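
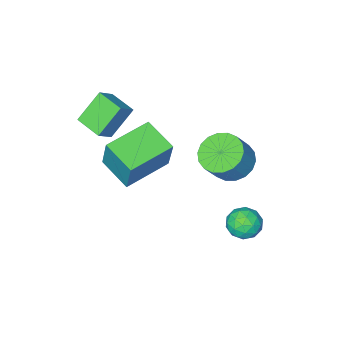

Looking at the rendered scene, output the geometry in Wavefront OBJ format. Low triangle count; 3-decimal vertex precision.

v -1.763 3.014 -3.782
v -1.445 3.372 -4.368
v -0.655 2.668 -3.392
v -0.337 3.026 -3.978
v -0.666 3.424 -3.425
v -1.351 3.638 -3.666
v -0.749 2.402 -4.094
v -1.434 2.616 -4.335
v -0.819 2.994 -4.561
v -0.767 3.626 -4.147
v -1.333 2.414 -3.613
v -1.281 3.046 -3.199
v -1.702 3.223 -4.109
v -0.398 2.817 -3.651
v -0.592 3.051 -3.326
v -0.405 3.261 -3.67
v -1.646 3.38 -3.696
v -1.459 3.59 -4.041
v -1.001 3.621 -3.486
v -0.641 2.45 -3.719
v -0.454 2.66 -4.064
v -1.695 2.779 -4.09
v -1.508 2.989 -4.434
v -1.099 2.419 -4.274
v -1.146 3.212 -4.567
v -0.495 3.008 -4.338
v -0.737 2.641 -4.407
v -1.14 2.767 -4.548
v -1.116 3.583 -4.324
v -0.464 3.38 -4.095
v -0.658 3.614 -3.77
v -1.061 3.739 -3.911
v -0.748 3.361 -4.438
v -1.636 2.66 -3.665
v -0.984 2.457 -3.436
v -1.039 2.301 -3.849
v -1.442 2.426 -3.99
v -1.605 3.032 -3.422
v -0.954 2.828 -3.193
v -0.96 3.273 -3.212
v -1.363 3.399 -3.353
v -1.352 2.679 -3.322
v -1.742 1.307 -1.773
v -0.965 1.341 -2.301
v -0.261 1.487 -1.254
v -1.038 1.453 -0.727
v -1.081 1.742 -2.279
v -0.376 1.889 -1.233
v -1.327 2.058 -2.158
v -0.623 2.204 -1.111
v -1.656 2.224 -1.96
v -0.952 2.371 -0.913
v -2.002 2.209 -1.725
v -1.298 2.355 -0.678
v -2.296 2.015 -1.5
v -1.592 2.161 -0.453
v -2.481 1.681 -1.329
v -1.777 1.827 -0.282
v -2.519 1.273 -1.246
v -1.815 1.419 -0.199
v -2.404 0.871 -1.267
v -1.699 1.018 -0.221
v -2.157 0.556 -1.389
v -1.453 0.702 -0.342
v -1.828 0.389 -1.587
v -1.124 0.536 -0.54
v -1.482 0.405 -1.822
v -0.778 0.551 -0.775
v -1.188 0.599 -2.047
v -0.484 0.745 -1
v -1.003 0.933 -2.218
v -0.299 1.079 -1.171
v 1.321 -0.156 0.163
v 1.482 0.381 1.705
v 1.186 1.231 -0.305
v 1.346 1.767 1.236
v 3.254 -0.047 -0.076
v 3.414 0.489 1.465
v 3.118 1.339 -0.545
v 3.279 1.876 0.997
v 1.251 -2.392 1.132
v 1.94 -2.203 1.742
v 1.077 -1.226 0.966
v 1.766 -1.037 1.577
v 2.254 -2.403 0.003
v 2.943 -2.214 0.614
v 2.08 -1.237 -0.162
v 2.769 -1.048 0.448
f 1 38 17
f 38 12 41
f 17 41 6
f 38 41 17
f 1 17 13
f 17 6 18
f 13 18 2
f 17 18 13
f 1 13 22
f 13 2 23
f 22 23 8
f 13 23 22
f 1 22 34
f 22 8 37
f 34 37 11
f 22 37 34
f 1 34 38
f 34 11 42
f 38 42 12
f 34 42 38
f 2 18 29
f 18 6 32
f 29 32 10
f 18 32 29
f 6 41 19
f 41 12 40
f 19 40 5
f 41 40 19
f 12 42 39
f 42 11 35
f 39 35 3
f 42 35 39
f 11 37 36
f 37 8 24
f 36 24 7
f 37 24 36
f 8 23 28
f 23 2 25
f 28 25 9
f 23 25 28
f 4 30 16
f 30 10 31
f 16 31 5
f 30 31 16
f 4 16 14
f 16 5 15
f 14 15 3
f 16 15 14
f 4 14 21
f 14 3 20
f 21 20 7
f 14 20 21
f 4 21 26
f 21 7 27
f 26 27 9
f 21 27 26
f 4 26 30
f 26 9 33
f 30 33 10
f 26 33 30
f 5 31 19
f 31 10 32
f 19 32 6
f 31 32 19
f 3 15 39
f 15 5 40
f 39 40 12
f 15 40 39
f 7 20 36
f 20 3 35
f 36 35 11
f 20 35 36
f 9 27 28
f 27 7 24
f 28 24 8
f 27 24 28
f 10 33 29
f 33 9 25
f 29 25 2
f 33 25 29
f 44 43 47
f 44 47 45
f 45 47 48
f 45 48 46
f 47 43 49
f 47 49 48
f 48 49 50
f 48 50 46
f 49 43 51
f 49 51 50
f 50 51 52
f 50 52 46
f 51 43 53
f 51 53 52
f 52 53 54
f 52 54 46
f 53 43 55
f 53 55 54
f 54 55 56
f 54 56 46
f 55 43 57
f 55 57 56
f 56 57 58
f 56 58 46
f 57 43 59
f 57 59 58
f 58 59 60
f 58 60 46
f 59 43 61
f 59 61 60
f 60 61 62
f 60 62 46
f 61 43 63
f 61 63 62
f 62 63 64
f 62 64 46
f 63 43 65
f 63 65 64
f 64 65 66
f 64 66 46
f 65 43 67
f 65 67 66
f 66 67 68
f 66 68 46
f 67 43 69
f 67 69 68
f 68 69 70
f 68 70 46
f 69 43 71
f 69 71 70
f 70 71 72
f 70 72 46
f 71 43 44
f 71 44 72
f 72 44 45
f 72 45 46
f 74 76 73
f 77 74 73
f 73 76 75
f 75 77 73
f 74 80 76
f 78 74 77
f 78 80 74
f 76 80 75
f 79 77 75
f 75 80 79
f 79 78 77
f 80 78 79
f 82 84 81
f 85 82 81
f 81 84 83
f 83 85 81
f 82 88 84
f 86 82 85
f 86 88 82
f 84 88 83
f 87 85 83
f 83 88 87
f 87 86 85
f 88 86 87



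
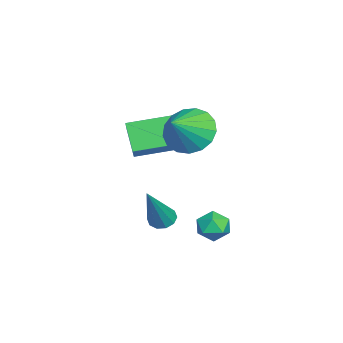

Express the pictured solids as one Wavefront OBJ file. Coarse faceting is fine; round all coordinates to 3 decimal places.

v -0.227 -2.396 -0.021
v 0.45 -1.877 -0.562
v 0.867 -2.884 0.881
v 0.309 -1.564 -0.222
v 0.045 -1.441 0.164
v -0.281 -1.538 0.508
v -0.595 -1.83 0.73
v -0.824 -2.253 0.781
v -0.917 -2.708 0.647
v -0.852 -3.092 0.361
v -0.644 -3.316 -0.013
v -0.34 -3.33 -0.389
v -0.01 -3.13 -0.681
v 0.27 -2.761 -0.821
v 0.436 -2.309 -0.778
v 0.346 -3.256 -4.056
v 0.604 -3.654 -4.293
v 1.494 -3.604 -2.224
v 0.772 -3.378 -4.346
v 0.778 -3.055 -4.289
v 0.618 -2.81 -4.142
v 0.355 -2.734 -3.963
v 0.088 -2.859 -3.819
v -0.08 -3.134 -3.766
v -0.086 -3.457 -3.824
v 0.074 -3.703 -3.97
v 0.337 -3.778 -4.15
v 2.176 -0.753 -2.842
v 2.722 -0.89 -3.191
v 1.718 -1.65 -3.209
v 2.264 -1.787 -3.558
v 2.277 -1.819 -2.896
v 2.56 -1.265 -2.669
v 1.88 -1.275 -3.731
v 2.163 -0.721 -3.504
v 2.54 -1.213 -3.74
v 2.785 -1.548 -3.224
v 1.655 -0.992 -3.176
v 1.9 -1.327 -2.66
v -2.518 -4.946 -1.264
v -1.059 -4.739 -0.229
v -2.936 -3.385 -0.986
v -1.478 -3.178 0.049
v -1.842 -4.582 -2.289
v -0.384 -4.375 -1.254
v -2.261 -3.021 -2.011
v -0.802 -2.814 -0.976
f 2 1 4
f 2 4 3
f 4 1 5
f 4 5 3
f 5 1 6
f 5 6 3
f 6 1 7
f 6 7 3
f 7 1 8
f 7 8 3
f 8 1 9
f 8 9 3
f 9 1 10
f 9 10 3
f 10 1 11
f 10 11 3
f 11 1 12
f 11 12 3
f 12 1 13
f 12 13 3
f 13 1 14
f 13 14 3
f 14 1 15
f 14 15 3
f 15 1 2
f 15 2 3
f 17 16 19
f 17 19 18
f 19 16 20
f 19 20 18
f 20 16 21
f 20 21 18
f 21 16 22
f 21 22 18
f 22 16 23
f 22 23 18
f 23 16 24
f 23 24 18
f 24 16 25
f 24 25 18
f 25 16 26
f 25 26 18
f 26 16 27
f 26 27 18
f 27 16 17
f 27 17 18
f 28 39 33
f 28 33 29
f 28 29 35
f 28 35 38
f 28 38 39
f 29 33 37
f 33 39 32
f 39 38 30
f 38 35 34
f 35 29 36
f 31 37 32
f 31 32 30
f 31 30 34
f 31 34 36
f 31 36 37
f 32 37 33
f 30 32 39
f 34 30 38
f 36 34 35
f 37 36 29
f 41 43 40
f 44 41 40
f 40 43 42
f 42 44 40
f 41 47 43
f 45 41 44
f 45 47 41
f 43 47 42
f 46 44 42
f 42 47 46
f 46 45 44
f 47 45 46



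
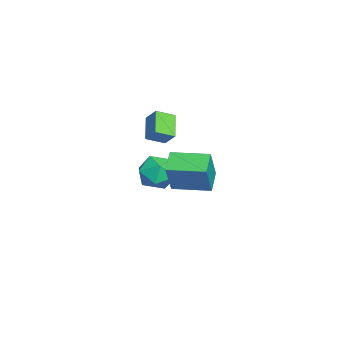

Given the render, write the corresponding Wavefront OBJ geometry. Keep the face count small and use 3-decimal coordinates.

v -1.965 1.285 -1.824
v -1.272 0.858 -1.109
v -3.288 1.002 -0.711
v -2.595 0.575 0.004
v -2.563 1.635 -0.215
v -1.745 1.81 -0.903
v -2.815 0.05 -0.917
v -1.997 0.225 -1.605
v -1.797 0.095 -0.549
v -1.642 1.075 -0.115
v -2.918 0.785 -1.705
v -2.763 1.765 -1.271
v -3.856 0.357 1.891
v -3.402 0.842 2.598
v -4.149 1.266 1.455
v -3.694 1.751 2.162
v -2.666 0.369 1.118
v -2.211 0.854 1.825
v -2.958 1.278 0.682
v -2.504 1.763 1.389
v 1.283 1.849 1.203
v 2.07 1.612 2.85
v 1.627 3.624 1.294
v 2.415 3.387 2.94
v 2.325 1.673 0.68
v 3.113 1.436 2.326
v 2.67 3.448 0.77
v 3.457 3.211 2.417
f 1 12 6
f 1 6 2
f 1 2 8
f 1 8 11
f 1 11 12
f 2 6 10
f 6 12 5
f 12 11 3
f 11 8 7
f 8 2 9
f 4 10 5
f 4 5 3
f 4 3 7
f 4 7 9
f 4 9 10
f 5 10 6
f 3 5 12
f 7 3 11
f 9 7 8
f 10 9 2
f 14 16 13
f 17 14 13
f 13 16 15
f 15 17 13
f 14 20 16
f 18 14 17
f 18 20 14
f 16 20 15
f 19 17 15
f 15 20 19
f 19 18 17
f 20 18 19
f 22 24 21
f 25 22 21
f 21 24 23
f 23 25 21
f 22 28 24
f 26 22 25
f 26 28 22
f 24 28 23
f 27 25 23
f 23 28 27
f 27 26 25
f 28 26 27



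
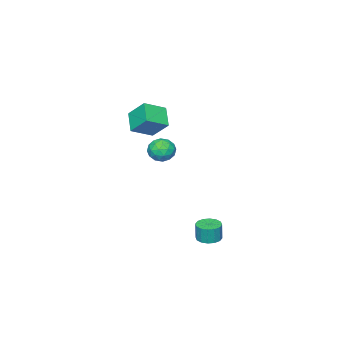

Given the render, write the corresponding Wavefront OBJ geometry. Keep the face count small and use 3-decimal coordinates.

v -0.813 0.221 3.274
v -0.116 -0.355 3.272
v -1.744 -0.905 3.348
v -1.047 -1.481 3.346
v -1.193 -0.95 4.064
v -0.617 -0.254 4.018
v -1.243 -1.006 2.602
v -0.667 -0.31 2.556
v -0.382 -1.113 2.857
v -0.351 -1.079 3.76
v -1.509 -0.181 2.86
v -1.478 -0.147 3.763
v -0.383 0.032 3.266
v -1.477 -1.292 3.354
v -1.563 -0.98 3.775
v -1.153 -1.319 3.774
v -0.677 0.091 3.705
v -0.268 -0.248 3.703
v -0.901 -0.597 4.169
v -1.592 -1.012 2.917
v -1.183 -1.351 2.915
v -0.707 0.059 2.846
v -0.297 -0.28 2.845
v -0.959 -0.663 2.451
v -0.129 -0.753 3.021
v -0.677 -1.414 3.065
v -0.791 -1.135 2.628
v -0.453 -0.726 2.601
v -0.111 -0.732 3.552
v -0.658 -1.394 3.596
v -0.744 -1.082 4.018
v -0.406 -0.673 3.99
v -0.267 -1.178 3.308
v -1.202 0.134 3.024
v -1.749 -0.528 3.068
v -1.454 -0.587 2.63
v -1.116 -0.178 2.602
v -1.183 0.154 3.555
v -1.731 -0.507 3.599
v -1.407 -0.534 4.019
v -1.069 -0.125 3.992
v -1.593 -0.082 3.312
v 0.143 3.901 -1.924
v 0.899 3.969 -1.961
v 0.953 3.988 -0.812
v 0.197 3.919 -0.776
v 0.764 4.338 -1.96
v 0.817 4.357 -0.812
v 0.462 4.59 -1.95
v 0.515 4.609 -0.802
v 0.074 4.657 -1.933
v 0.128 4.676 -0.785
v -0.294 4.522 -1.914
v -0.241 4.541 -0.765
v -0.546 4.22 -1.897
v -0.492 4.239 -0.749
v -0.613 3.832 -1.888
v -0.559 3.851 -0.739
v -0.477 3.463 -1.888
v -0.424 3.482 -0.74
v -0.175 3.211 -1.898
v -0.122 3.23 -0.75
v 0.212 3.144 -1.915
v 0.266 3.163 -0.767
v 0.581 3.279 -1.935
v 0.634 3.298 -0.786
v 0.832 3.581 -1.951
v 0.886 3.6 -0.803
v -4.376 -4.602 3.484
v -3.031 -5.17 4.185
v -4.496 -3.421 4.673
v -3.151 -3.989 5.373
v -3.509 -3.631 2.607
v -2.164 -4.199 3.307
v -3.629 -2.45 3.795
v -2.284 -3.018 4.496
f 1 38 17
f 38 12 41
f 17 41 6
f 38 41 17
f 1 17 13
f 17 6 18
f 13 18 2
f 17 18 13
f 1 13 22
f 13 2 23
f 22 23 8
f 13 23 22
f 1 22 34
f 22 8 37
f 34 37 11
f 22 37 34
f 1 34 38
f 34 11 42
f 38 42 12
f 34 42 38
f 2 18 29
f 18 6 32
f 29 32 10
f 18 32 29
f 6 41 19
f 41 12 40
f 19 40 5
f 41 40 19
f 12 42 39
f 42 11 35
f 39 35 3
f 42 35 39
f 11 37 36
f 37 8 24
f 36 24 7
f 37 24 36
f 8 23 28
f 23 2 25
f 28 25 9
f 23 25 28
f 4 30 16
f 30 10 31
f 16 31 5
f 30 31 16
f 4 16 14
f 16 5 15
f 14 15 3
f 16 15 14
f 4 14 21
f 14 3 20
f 21 20 7
f 14 20 21
f 4 21 26
f 21 7 27
f 26 27 9
f 21 27 26
f 4 26 30
f 26 9 33
f 30 33 10
f 26 33 30
f 5 31 19
f 31 10 32
f 19 32 6
f 31 32 19
f 3 15 39
f 15 5 40
f 39 40 12
f 15 40 39
f 7 20 36
f 20 3 35
f 36 35 11
f 20 35 36
f 9 27 28
f 27 7 24
f 28 24 8
f 27 24 28
f 10 33 29
f 33 9 25
f 29 25 2
f 33 25 29
f 44 43 47
f 44 47 45
f 45 47 48
f 45 48 46
f 47 43 49
f 47 49 48
f 48 49 50
f 48 50 46
f 49 43 51
f 49 51 50
f 50 51 52
f 50 52 46
f 51 43 53
f 51 53 52
f 52 53 54
f 52 54 46
f 53 43 55
f 53 55 54
f 54 55 56
f 54 56 46
f 55 43 57
f 55 57 56
f 56 57 58
f 56 58 46
f 57 43 59
f 57 59 58
f 58 59 60
f 58 60 46
f 59 43 61
f 59 61 60
f 60 61 62
f 60 62 46
f 61 43 63
f 61 63 62
f 62 63 64
f 62 64 46
f 63 43 65
f 63 65 64
f 64 65 66
f 64 66 46
f 65 43 67
f 65 67 66
f 66 67 68
f 66 68 46
f 67 43 44
f 67 44 68
f 68 44 45
f 68 45 46
f 70 72 69
f 73 70 69
f 69 72 71
f 71 73 69
f 70 76 72
f 74 70 73
f 74 76 70
f 72 76 71
f 75 73 71
f 71 76 75
f 75 74 73
f 76 74 75



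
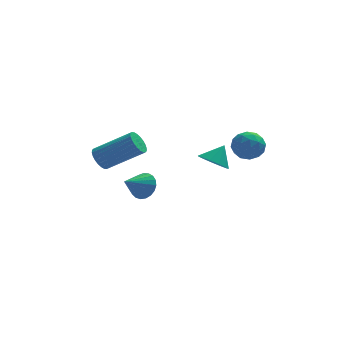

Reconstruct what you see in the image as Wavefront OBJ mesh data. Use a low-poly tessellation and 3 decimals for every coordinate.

v -4.571 -1.586 1.856
v -4.298 -1.92 1.343
v -2.537 -2.309 2.531
v -2.809 -1.974 3.044
v -4.213 -1.677 1.296
v -2.452 -2.066 2.485
v -4.183 -1.42 1.335
v -2.422 -1.809 2.523
v -4.211 -1.189 1.453
v -2.45 -1.577 2.641
v -4.295 -1.018 1.632
v -2.533 -1.406 2.821
v -4.42 -0.933 1.846
v -2.658 -1.322 3.034
v -4.568 -0.948 2.061
v -2.807 -1.336 3.249
v -4.717 -1.06 2.244
v -2.955 -1.448 3.433
v -4.843 -1.251 2.369
v -3.082 -1.64 3.557
v -4.928 -1.494 2.415
v -3.167 -1.883 3.604
v -4.958 -1.751 2.377
v -3.197 -2.14 3.565
v -4.93 -1.983 2.259
v -3.169 -2.371 3.447
v -4.847 -2.154 2.079
v -3.085 -2.542 3.268
v -4.722 -2.238 1.866
v -2.96 -2.627 3.054
v -4.573 -2.224 1.651
v -2.812 -2.612 2.839
v -4.425 -2.112 1.467
v -2.663 -2.5 2.656
v -2.4 0.039 -1.007
v -1.934 -0.612 -1.002
v -3.38 -0.659 -0.253
v -1.834 -0.453 -0.727
v -1.833 -0.21 -0.5
v -1.93 0.076 -0.361
v -2.107 0.356 -0.333
v -2.336 0.581 -0.422
v -2.575 0.712 -0.612
v -2.784 0.727 -0.871
v -2.927 0.623 -1.153
v -2.978 0.417 -1.409
v -2.93 0.147 -1.596
v -2.789 -0.143 -1.682
v -2.582 -0.401 -1.65
v -2.343 -0.583 -1.508
v -2.113 -0.657 -1.278
v 0.898 -0.362 0.618
v 1.564 -0.269 0.115
v 1.502 0.082 1.502
v 1.317 0.133 0.083
v 0.936 0.378 0.221
v 0.543 0.388 0.484
v 0.262 0.16 0.79
v 0.184 -0.234 1.041
v 0.332 -0.668 1.158
v 0.659 -1.005 1.103
v 1.063 -1.138 0.894
v 1.414 -1.024 0.597
v 1.601 -0.7 0.307
v 1.356 -3.192 3.175
v 2.062 -3.098 2.707
v 2.018 -4.082 3.993
v 2.724 -3.988 3.525
v 2.444 -3.345 4.008
v 2.035 -2.794 3.502
v 2.045 -4.386 3.198
v 1.636 -3.835 2.692
v 2.487 -3.835 2.721
v 2.734 -3.192 3.222
v 1.346 -3.988 3.478
v 1.593 -3.345 3.979
v 1.651 -3.067 2.869
v 2.429 -4.113 3.831
v 2.265 -3.735 4.115
v 2.679 -3.68 3.839
v 1.635 -2.889 3.337
v 2.05 -2.833 3.062
v 2.274 -2.978 3.826
v 2.03 -4.347 3.638
v 2.445 -4.291 3.363
v 1.401 -3.5 2.861
v 1.815 -3.445 2.585
v 1.806 -4.202 2.874
v 2.316 -3.445 2.602
v 2.705 -3.968 3.083
v 2.306 -4.202 2.891
v 2.066 -3.878 2.594
v 2.46 -3.067 2.897
v 2.85 -3.59 3.377
v 2.685 -3.212 3.661
v 2.445 -2.888 3.364
v 2.711 -3.5 2.905
v 1.23 -3.59 3.323
v 1.62 -4.113 3.803
v 1.635 -4.292 3.336
v 1.395 -3.968 3.039
v 1.375 -3.212 3.617
v 1.764 -3.735 4.098
v 2.014 -3.302 4.106
v 1.774 -2.978 3.809
v 1.369 -3.68 3.795
f 2 1 5
f 2 5 3
f 3 5 6
f 3 6 4
f 5 1 7
f 5 7 6
f 6 7 8
f 6 8 4
f 7 1 9
f 7 9 8
f 8 9 10
f 8 10 4
f 9 1 11
f 9 11 10
f 10 11 12
f 10 12 4
f 11 1 13
f 11 13 12
f 12 13 14
f 12 14 4
f 13 1 15
f 13 15 14
f 14 15 16
f 14 16 4
f 15 1 17
f 15 17 16
f 16 17 18
f 16 18 4
f 17 1 19
f 17 19 18
f 18 19 20
f 18 20 4
f 19 1 21
f 19 21 20
f 20 21 22
f 20 22 4
f 21 1 23
f 21 23 22
f 22 23 24
f 22 24 4
f 23 1 25
f 23 25 24
f 24 25 26
f 24 26 4
f 25 1 27
f 25 27 26
f 26 27 28
f 26 28 4
f 27 1 29
f 27 29 28
f 28 29 30
f 28 30 4
f 29 1 31
f 29 31 30
f 30 31 32
f 30 32 4
f 31 1 33
f 31 33 32
f 32 33 34
f 32 34 4
f 33 1 2
f 33 2 34
f 34 2 3
f 34 3 4
f 36 35 38
f 36 38 37
f 38 35 39
f 38 39 37
f 39 35 40
f 39 40 37
f 40 35 41
f 40 41 37
f 41 35 42
f 41 42 37
f 42 35 43
f 42 43 37
f 43 35 44
f 43 44 37
f 44 35 45
f 44 45 37
f 45 35 46
f 45 46 37
f 46 35 47
f 46 47 37
f 47 35 48
f 47 48 37
f 48 35 49
f 48 49 37
f 49 35 50
f 49 50 37
f 50 35 51
f 50 51 37
f 51 35 36
f 51 36 37
f 53 52 55
f 53 55 54
f 55 52 56
f 55 56 54
f 56 52 57
f 56 57 54
f 57 52 58
f 57 58 54
f 58 52 59
f 58 59 54
f 59 52 60
f 59 60 54
f 60 52 61
f 60 61 54
f 61 52 62
f 61 62 54
f 62 52 63
f 62 63 54
f 63 52 64
f 63 64 54
f 64 52 53
f 64 53 54
f 65 102 81
f 102 76 105
f 81 105 70
f 102 105 81
f 65 81 77
f 81 70 82
f 77 82 66
f 81 82 77
f 65 77 86
f 77 66 87
f 86 87 72
f 77 87 86
f 65 86 98
f 86 72 101
f 98 101 75
f 86 101 98
f 65 98 102
f 98 75 106
f 102 106 76
f 98 106 102
f 66 82 93
f 82 70 96
f 93 96 74
f 82 96 93
f 70 105 83
f 105 76 104
f 83 104 69
f 105 104 83
f 76 106 103
f 106 75 99
f 103 99 67
f 106 99 103
f 75 101 100
f 101 72 88
f 100 88 71
f 101 88 100
f 72 87 92
f 87 66 89
f 92 89 73
f 87 89 92
f 68 94 80
f 94 74 95
f 80 95 69
f 94 95 80
f 68 80 78
f 80 69 79
f 78 79 67
f 80 79 78
f 68 78 85
f 78 67 84
f 85 84 71
f 78 84 85
f 68 85 90
f 85 71 91
f 90 91 73
f 85 91 90
f 68 90 94
f 90 73 97
f 94 97 74
f 90 97 94
f 69 95 83
f 95 74 96
f 83 96 70
f 95 96 83
f 67 79 103
f 79 69 104
f 103 104 76
f 79 104 103
f 71 84 100
f 84 67 99
f 100 99 75
f 84 99 100
f 73 91 92
f 91 71 88
f 92 88 72
f 91 88 92
f 74 97 93
f 97 73 89
f 93 89 66
f 97 89 93



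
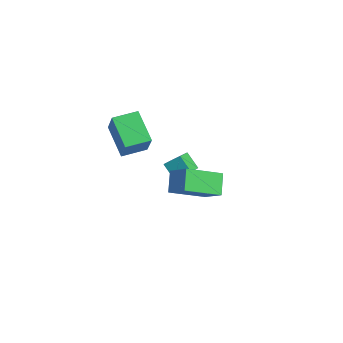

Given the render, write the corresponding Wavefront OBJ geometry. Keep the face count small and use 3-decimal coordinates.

v 2.924 -3.043 1.082
v 2.307 -2.467 1.786
v 3.445 -1.482 0.26
v 2.828 -0.905 0.965
v 3.912 -2.955 1.875
v 3.295 -2.378 2.58
v 4.433 -1.393 1.054
v 3.816 -0.817 1.758
v -0.671 -0.526 -0.95
v -0.306 0.117 -0.472
v -1.391 0.455 -1.719
v -1.026 1.098 -1.242
v 0.066 -0.478 -1.578
v 0.431 0.165 -1.101
v -0.654 0.503 -2.348
v -0.289 1.146 -1.87
v -1.449 -2.285 0.032
v -2.889 -1.932 0.903
v -1.113 -1.094 0.104
v -2.553 -0.74 0.975
v -0.747 -2.56 1.305
v -2.187 -2.206 2.176
v -0.411 -1.368 1.377
v -1.851 -1.015 2.248
f 2 4 1
f 5 2 1
f 1 4 3
f 3 5 1
f 2 8 4
f 6 2 5
f 6 8 2
f 4 8 3
f 7 5 3
f 3 8 7
f 7 6 5
f 8 6 7
f 10 12 9
f 13 10 9
f 9 12 11
f 11 13 9
f 10 16 12
f 14 10 13
f 14 16 10
f 12 16 11
f 15 13 11
f 11 16 15
f 15 14 13
f 16 14 15
f 18 20 17
f 21 18 17
f 17 20 19
f 19 21 17
f 18 24 20
f 22 18 21
f 22 24 18
f 20 24 19
f 23 21 19
f 19 24 23
f 23 22 21
f 24 22 23



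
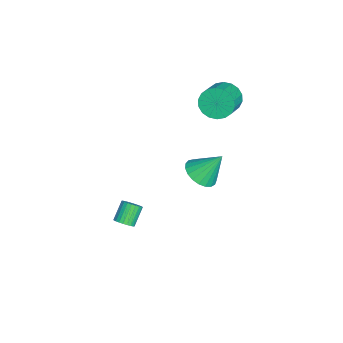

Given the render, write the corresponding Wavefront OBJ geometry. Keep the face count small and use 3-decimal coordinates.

v 2.52 0.527 2.896
v 3.131 1.02 2.546
v 2.5 1.453 4.164
v 2.832 1.176 2.427
v 2.479 1.22 2.389
v 2.133 1.144 2.439
v 1.854 0.962 2.568
v 1.691 0.704 2.754
v 1.67 0.415 2.964
v 1.796 0.146 3.163
v 2.048 -0.057 3.315
v 2.381 -0.159 3.396
v 2.738 -0.143 3.389
v 3.058 -0.011 3.298
v 3.284 0.214 3.137
v 3.379 0.494 2.934
v 3.324 0.779 2.725
v 0.592 -3.17 -3.136
v 0.914 -3.349 -2.769
v 0.19 -3.029 -1.977
v -0.132 -2.85 -2.344
v 0.978 -3.157 -2.788
v 0.254 -2.838 -1.996
v 0.984 -2.967 -2.86
v 0.259 -2.648 -2.068
v 0.929 -2.808 -2.974
v 0.205 -2.489 -2.181
v 0.823 -2.704 -3.112
v 0.099 -2.385 -2.32
v 0.682 -2.671 -3.254
v -0.042 -2.352 -2.462
v 0.528 -2.714 -3.379
v -0.197 -2.395 -2.586
v 0.383 -2.826 -3.466
v -0.342 -2.507 -2.674
v 0.27 -2.991 -3.503
v -0.454 -2.671 -2.711
v 0.206 -3.182 -3.484
v -0.518 -2.863 -2.692
v 0.201 -3.372 -3.412
v -0.524 -3.053 -2.62
v 0.255 -3.531 -3.299
v -0.469 -3.212 -2.506
v 0.361 -3.635 -3.16
v -0.363 -3.316 -2.368
v 0.502 -3.668 -3.018
v -0.222 -3.349 -2.226
v 0.657 -3.625 -2.894
v -0.068 -3.306 -2.101
v 0.802 -3.513 -2.806
v 0.077 -3.194 -2.014
v -3.913 1.146 2.564
v -3.584 0.831 1.799
v -2.298 0.54 2.471
v -2.627 0.854 3.236
v -3.49 1.215 1.784
v -2.204 0.924 2.456
v -3.479 1.585 1.924
v -2.193 1.294 2.596
v -3.554 1.869 2.19
v -2.268 1.578 2.862
v -3.7 2.009 2.53
v -2.414 1.718 3.203
v -3.888 1.978 2.877
v -2.603 1.687 3.55
v -4.082 1.782 3.162
v -2.796 1.491 3.835
v -4.242 1.46 3.329
v -2.956 1.169 4.001
v -4.336 1.076 3.344
v -3.05 0.785 4.016
v -4.347 0.706 3.204
v -3.061 0.415 3.876
v -4.272 0.422 2.938
v -2.986 0.131 3.61
v -4.126 0.282 2.597
v -2.84 -0.009 3.27
v -3.937 0.313 2.25
v -2.652 0.022 2.923
v -3.744 0.509 1.965
v -2.458 0.218 2.638
f 2 1 4
f 2 4 3
f 4 1 5
f 4 5 3
f 5 1 6
f 5 6 3
f 6 1 7
f 6 7 3
f 7 1 8
f 7 8 3
f 8 1 9
f 8 9 3
f 9 1 10
f 9 10 3
f 10 1 11
f 10 11 3
f 11 1 12
f 11 12 3
f 12 1 13
f 12 13 3
f 13 1 14
f 13 14 3
f 14 1 15
f 14 15 3
f 15 1 16
f 15 16 3
f 16 1 17
f 16 17 3
f 17 1 2
f 17 2 3
f 19 18 22
f 19 22 20
f 20 22 23
f 20 23 21
f 22 18 24
f 22 24 23
f 23 24 25
f 23 25 21
f 24 18 26
f 24 26 25
f 25 26 27
f 25 27 21
f 26 18 28
f 26 28 27
f 27 28 29
f 27 29 21
f 28 18 30
f 28 30 29
f 29 30 31
f 29 31 21
f 30 18 32
f 30 32 31
f 31 32 33
f 31 33 21
f 32 18 34
f 32 34 33
f 33 34 35
f 33 35 21
f 34 18 36
f 34 36 35
f 35 36 37
f 35 37 21
f 36 18 38
f 36 38 37
f 37 38 39
f 37 39 21
f 38 18 40
f 38 40 39
f 39 40 41
f 39 41 21
f 40 18 42
f 40 42 41
f 41 42 43
f 41 43 21
f 42 18 44
f 42 44 43
f 43 44 45
f 43 45 21
f 44 18 46
f 44 46 45
f 45 46 47
f 45 47 21
f 46 18 48
f 46 48 47
f 47 48 49
f 47 49 21
f 48 18 50
f 48 50 49
f 49 50 51
f 49 51 21
f 50 18 19
f 50 19 51
f 51 19 20
f 51 20 21
f 53 52 56
f 53 56 54
f 54 56 57
f 54 57 55
f 56 52 58
f 56 58 57
f 57 58 59
f 57 59 55
f 58 52 60
f 58 60 59
f 59 60 61
f 59 61 55
f 60 52 62
f 60 62 61
f 61 62 63
f 61 63 55
f 62 52 64
f 62 64 63
f 63 64 65
f 63 65 55
f 64 52 66
f 64 66 65
f 65 66 67
f 65 67 55
f 66 52 68
f 66 68 67
f 67 68 69
f 67 69 55
f 68 52 70
f 68 70 69
f 69 70 71
f 69 71 55
f 70 52 72
f 70 72 71
f 71 72 73
f 71 73 55
f 72 52 74
f 72 74 73
f 73 74 75
f 73 75 55
f 74 52 76
f 74 76 75
f 75 76 77
f 75 77 55
f 76 52 78
f 76 78 77
f 77 78 79
f 77 79 55
f 78 52 80
f 78 80 79
f 79 80 81
f 79 81 55
f 80 52 53
f 80 53 81
f 81 53 54
f 81 54 55



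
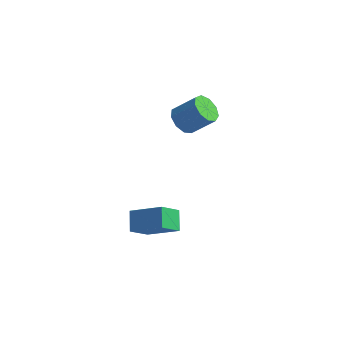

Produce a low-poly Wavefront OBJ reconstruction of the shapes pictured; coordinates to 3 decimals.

v 2.446 2.626 1.924
v 2.874 1.886 1.717
v 4.023 2.234 2.849
v 3.594 2.974 3.056
v 3.072 2.341 1.376
v 4.221 2.689 2.508
v 2.977 2.929 1.291
v 4.126 3.277 2.424
v 2.633 3.376 1.503
v 3.782 3.724 2.635
v 2.202 3.472 1.912
v 3.351 3.819 3.044
v 1.884 3.172 2.326
v 3.033 3.519 3.458
v 1.829 2.616 2.552
v 2.978 2.964 3.684
v 2.063 2.066 2.484
v 3.212 2.414 3.616
v 2.475 1.777 2.154
v 3.624 2.125 3.286
v 3.044 -4.425 -0.757
v 2.602 -3.568 -0.077
v 3.492 -3.454 -1.69
v 3.051 -2.596 -1.01
v 4.709 -4.304 0.17
v 4.268 -3.446 0.85
v 5.158 -3.332 -0.763
v 4.716 -2.475 -0.083
f 2 1 5
f 2 5 3
f 3 5 6
f 3 6 4
f 5 1 7
f 5 7 6
f 6 7 8
f 6 8 4
f 7 1 9
f 7 9 8
f 8 9 10
f 8 10 4
f 9 1 11
f 9 11 10
f 10 11 12
f 10 12 4
f 11 1 13
f 11 13 12
f 12 13 14
f 12 14 4
f 13 1 15
f 13 15 14
f 14 15 16
f 14 16 4
f 15 1 17
f 15 17 16
f 16 17 18
f 16 18 4
f 17 1 19
f 17 19 18
f 18 19 20
f 18 20 4
f 19 1 2
f 19 2 20
f 20 2 3
f 20 3 4
f 22 24 21
f 25 22 21
f 21 24 23
f 23 25 21
f 22 28 24
f 26 22 25
f 26 28 22
f 24 28 23
f 27 25 23
f 23 28 27
f 27 26 25
f 28 26 27



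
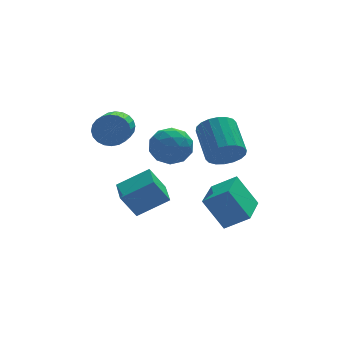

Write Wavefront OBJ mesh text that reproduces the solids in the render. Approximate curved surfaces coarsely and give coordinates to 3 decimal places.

v -1.905 -0.296 1.185
v -1.28 -0.257 1.803
v -1.93 -2.065 2.574
v -2.555 -2.104 1.955
v -1.54 -0.097 1.96
v -2.19 -1.905 2.731
v -1.855 0.033 1.999
v -2.505 -1.774 2.77
v -2.178 0.113 1.914
v -2.828 -1.694 2.685
v -2.459 0.131 1.718
v -3.11 -1.677 2.489
v -2.656 0.083 1.441
v -3.307 -1.724 2.212
v -2.739 -0.022 1.125
v -3.389 -1.829 1.896
v -2.694 -0.169 0.818
v -3.345 -1.976 1.588
v -2.53 -0.335 0.566
v -3.18 -2.143 1.337
v -2.27 -0.495 0.409
v -2.92 -2.303 1.18
v -1.955 -0.626 0.37
v -2.605 -2.433 1.141
v -1.632 -0.706 0.455
v -2.282 -2.513 1.226
v -1.35 -0.723 0.651
v -2.001 -2.531 1.422
v -1.153 -0.676 0.928
v -1.804 -2.483 1.699
v -1.071 -0.571 1.244
v -1.721 -2.378 2.015
v -1.115 -0.424 1.552
v -1.766 -2.231 2.322
v -1.791 -3.638 -2.806
v -2.515 -3.548 -1.588
v -1.615 -2.158 -2.811
v -2.34 -2.068 -1.593
v -0.3 -3.812 -1.907
v -1.025 -3.722 -0.689
v -0.125 -2.332 -1.912
v -0.849 -2.242 -0.694
v 0.094 -3.118 1.147
v 0.63 -3.635 1.905
v -1.21 -4.225 1.315
v -0.674 -4.742 2.073
v -1.047 -3.765 2.258
v -0.241 -3.081 2.154
v -0.339 -4.779 1.066
v 0.467 -4.095 0.962
v 0.362 -4.662 1.854
v -0.075 -4.034 2.591
v -0.505 -3.826 0.629
v -0.942 -3.198 1.366
v 0.476 -3.28 1.511
v -1.056 -4.58 1.709
v -1.275 -4.006 1.818
v -0.96 -4.31 2.263
v -0.035 -2.954 1.658
v 0.28 -3.257 2.103
v -0.706 -3.334 2.311
v -0.86 -4.603 1.117
v -0.545 -4.906 1.562
v 0.38 -3.55 0.957
v 0.695 -3.854 1.402
v 0.126 -4.526 0.909
v 0.634 -4.187 1.927
v -0.132 -4.837 2.025
v 0.064 -4.859 1.433
v 0.538 -4.457 1.372
v 0.377 -3.818 2.36
v -0.389 -4.468 2.459
v -0.608 -3.894 2.568
v -0.135 -3.492 2.507
v 0.22 -4.421 2.33
v -0.191 -3.392 0.761
v -0.957 -4.042 0.86
v -0.445 -4.368 0.713
v 0.028 -3.966 0.652
v -0.448 -3.023 1.195
v -1.214 -3.673 1.293
v -1.118 -3.403 1.848
v -0.644 -3.001 1.787
v -0.8 -3.439 0.89
v 1.278 -3.447 -2.447
v 2.356 -3.914 -1.667
v 2.236 -1.602 -2.667
v 3.314 -2.069 -1.887
v 2.126 -4.071 -3.993
v 3.204 -4.538 -3.213
v 3.084 -2.226 -4.213
v 4.162 -2.693 -3.433
v 2.858 -1.857 -0.521
v 3.328 -1.465 -1.273
v 3.353 0.31 -0.331
v 2.882 -0.083 0.421
v 2.913 -1.404 -1.377
v 2.938 0.371 -0.434
v 2.488 -1.433 -1.311
v 2.512 0.342 -0.368
v 2.135 -1.546 -1.089
v 2.16 0.229 -0.146
v 1.926 -1.721 -0.754
v 1.951 0.054 0.189
v 1.901 -1.923 -0.374
v 1.926 -0.148 0.569
v 2.066 -2.112 -0.022
v 2.091 -0.337 0.921
v 2.387 -2.25 0.231
v 2.412 -0.475 1.173
v 2.802 -2.311 0.334
v 2.827 -0.536 1.277
v 3.228 -2.282 0.268
v 3.252 -0.507 1.211
v 3.58 -2.169 0.046
v 3.605 -0.394 0.989
v 3.789 -1.994 -0.289
v 3.814 -0.219 0.654
v 3.814 -1.792 -0.669
v 3.839 -0.017 0.274
v 3.649 -1.603 -1.021
v 3.674 0.172 -0.078
f 2 1 5
f 2 5 3
f 3 5 6
f 3 6 4
f 5 1 7
f 5 7 6
f 6 7 8
f 6 8 4
f 7 1 9
f 7 9 8
f 8 9 10
f 8 10 4
f 9 1 11
f 9 11 10
f 10 11 12
f 10 12 4
f 11 1 13
f 11 13 12
f 12 13 14
f 12 14 4
f 13 1 15
f 13 15 14
f 14 15 16
f 14 16 4
f 15 1 17
f 15 17 16
f 16 17 18
f 16 18 4
f 17 1 19
f 17 19 18
f 18 19 20
f 18 20 4
f 19 1 21
f 19 21 20
f 20 21 22
f 20 22 4
f 21 1 23
f 21 23 22
f 22 23 24
f 22 24 4
f 23 1 25
f 23 25 24
f 24 25 26
f 24 26 4
f 25 1 27
f 25 27 26
f 26 27 28
f 26 28 4
f 27 1 29
f 27 29 28
f 28 29 30
f 28 30 4
f 29 1 31
f 29 31 30
f 30 31 32
f 30 32 4
f 31 1 33
f 31 33 32
f 32 33 34
f 32 34 4
f 33 1 2
f 33 2 34
f 34 2 3
f 34 3 4
f 36 38 35
f 39 36 35
f 35 38 37
f 37 39 35
f 36 42 38
f 40 36 39
f 40 42 36
f 38 42 37
f 41 39 37
f 37 42 41
f 41 40 39
f 42 40 41
f 43 80 59
f 80 54 83
f 59 83 48
f 80 83 59
f 43 59 55
f 59 48 60
f 55 60 44
f 59 60 55
f 43 55 64
f 55 44 65
f 64 65 50
f 55 65 64
f 43 64 76
f 64 50 79
f 76 79 53
f 64 79 76
f 43 76 80
f 76 53 84
f 80 84 54
f 76 84 80
f 44 60 71
f 60 48 74
f 71 74 52
f 60 74 71
f 48 83 61
f 83 54 82
f 61 82 47
f 83 82 61
f 54 84 81
f 84 53 77
f 81 77 45
f 84 77 81
f 53 79 78
f 79 50 66
f 78 66 49
f 79 66 78
f 50 65 70
f 65 44 67
f 70 67 51
f 65 67 70
f 46 72 58
f 72 52 73
f 58 73 47
f 72 73 58
f 46 58 56
f 58 47 57
f 56 57 45
f 58 57 56
f 46 56 63
f 56 45 62
f 63 62 49
f 56 62 63
f 46 63 68
f 63 49 69
f 68 69 51
f 63 69 68
f 46 68 72
f 68 51 75
f 72 75 52
f 68 75 72
f 47 73 61
f 73 52 74
f 61 74 48
f 73 74 61
f 45 57 81
f 57 47 82
f 81 82 54
f 57 82 81
f 49 62 78
f 62 45 77
f 78 77 53
f 62 77 78
f 51 69 70
f 69 49 66
f 70 66 50
f 69 66 70
f 52 75 71
f 75 51 67
f 71 67 44
f 75 67 71
f 86 88 85
f 89 86 85
f 85 88 87
f 87 89 85
f 86 92 88
f 90 86 89
f 90 92 86
f 88 92 87
f 91 89 87
f 87 92 91
f 91 90 89
f 92 90 91
f 94 93 97
f 94 97 95
f 95 97 98
f 95 98 96
f 97 93 99
f 97 99 98
f 98 99 100
f 98 100 96
f 99 93 101
f 99 101 100
f 100 101 102
f 100 102 96
f 101 93 103
f 101 103 102
f 102 103 104
f 102 104 96
f 103 93 105
f 103 105 104
f 104 105 106
f 104 106 96
f 105 93 107
f 105 107 106
f 106 107 108
f 106 108 96
f 107 93 109
f 107 109 108
f 108 109 110
f 108 110 96
f 109 93 111
f 109 111 110
f 110 111 112
f 110 112 96
f 111 93 113
f 111 113 112
f 112 113 114
f 112 114 96
f 113 93 115
f 113 115 114
f 114 115 116
f 114 116 96
f 115 93 117
f 115 117 116
f 116 117 118
f 116 118 96
f 117 93 119
f 117 119 118
f 118 119 120
f 118 120 96
f 119 93 121
f 119 121 120
f 120 121 122
f 120 122 96
f 121 93 94
f 121 94 122
f 122 94 95
f 122 95 96



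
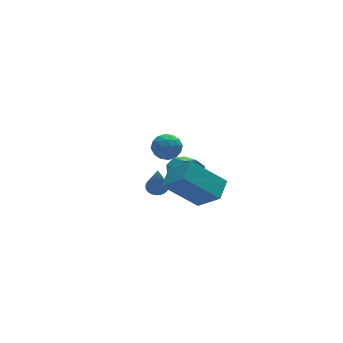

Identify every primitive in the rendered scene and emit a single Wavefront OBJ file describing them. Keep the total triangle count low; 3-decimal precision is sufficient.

v 0.666 -0.151 -3.835
v 1.162 -0.062 -3.707
v 0.354 -0.929 -2.085
v 1.074 0.11 -3.646
v 0.924 0.242 -3.614
v 0.734 0.315 -3.616
v 0.534 0.317 -3.65
v 0.354 0.247 -3.713
v 0.222 0.117 -3.795
v 0.157 -0.054 -3.882
v 0.169 -0.24 -3.963
v 0.257 -0.412 -4.024
v 0.407 -0.545 -4.056
v 0.597 -0.618 -4.054
v 0.797 -0.619 -4.02
v 0.977 -0.55 -3.957
v 1.109 -0.419 -3.875
v 1.174 -0.248 -3.788
v 1.966 3.231 -3.518
v 2.562 3.116 -3.032
v 2.318 2.224 -4.188
v 2.914 2.109 -3.702
v 2.185 1.992 -3.457
v 1.967 2.615 -3.043
v 2.913 2.725 -4.177
v 2.695 3.348 -3.763
v 3.147 2.804 -3.439
v 2.698 2.351 -2.994
v 2.182 2.989 -4.226
v 1.733 2.536 -3.781
v 2.233 3.262 -3.217
v 2.647 2.078 -4.003
v 2.218 2.01 -3.86
v 2.569 1.942 -3.574
v 1.883 2.967 -3.223
v 2.234 2.9 -2.937
v 2.012 2.239 -3.187
v 2.646 2.44 -4.283
v 2.997 2.373 -3.997
v 2.311 3.398 -3.646
v 2.662 3.33 -3.36
v 2.868 3.101 -4.033
v 2.928 3.011 -3.17
v 3.135 2.419 -3.563
v 3.134 2.781 -3.843
v 3.006 3.147 -3.6
v 2.663 2.744 -2.908
v 2.87 2.153 -3.302
v 2.442 2.084 -3.158
v 2.314 2.45 -2.915
v 3.007 2.561 -3.148
v 2.01 3.187 -3.918
v 2.217 2.596 -4.312
v 2.566 2.89 -4.305
v 2.438 3.256 -4.062
v 1.745 2.921 -3.657
v 1.952 2.329 -4.05
v 1.874 2.193 -3.62
v 1.746 2.559 -3.377
v 1.873 2.779 -4.072
v -0.119 -2.362 -1.955
v 0.424 -3.42 -0.884
v 0.581 -1.608 -1.565
v 1.123 -2.665 -0.494
v 1.317 -2.995 -3.306
v 1.859 -4.052 -2.235
v 2.016 -2.24 -2.916
v 2.559 -3.298 -1.845
v 2.486 1.312 -4.21
v 3.078 1.114 -4.504
v 2.986 -0.291 -3.744
v 2.394 -0.092 -3.45
v 3.154 1.359 -4.042
v 3.061 -0.046 -3.282
v 2.839 1.577 -3.679
v 2.746 0.172 -2.919
v 2.317 1.639 -3.627
v 2.224 0.234 -2.866
v 1.894 1.511 -3.916
v 1.802 0.106 -3.156
v 1.819 1.266 -4.378
v 1.726 -0.139 -3.618
v 2.134 1.048 -4.741
v 2.041 -0.357 -3.981
v 2.656 0.986 -4.794
v 2.563 -0.419 -4.033
f 2 1 4
f 2 4 3
f 4 1 5
f 4 5 3
f 5 1 6
f 5 6 3
f 6 1 7
f 6 7 3
f 7 1 8
f 7 8 3
f 8 1 9
f 8 9 3
f 9 1 10
f 9 10 3
f 10 1 11
f 10 11 3
f 11 1 12
f 11 12 3
f 12 1 13
f 12 13 3
f 13 1 14
f 13 14 3
f 14 1 15
f 14 15 3
f 15 1 16
f 15 16 3
f 16 1 17
f 16 17 3
f 17 1 18
f 17 18 3
f 18 1 2
f 18 2 3
f 19 56 35
f 56 30 59
f 35 59 24
f 56 59 35
f 19 35 31
f 35 24 36
f 31 36 20
f 35 36 31
f 19 31 40
f 31 20 41
f 40 41 26
f 31 41 40
f 19 40 52
f 40 26 55
f 52 55 29
f 40 55 52
f 19 52 56
f 52 29 60
f 56 60 30
f 52 60 56
f 20 36 47
f 36 24 50
f 47 50 28
f 36 50 47
f 24 59 37
f 59 30 58
f 37 58 23
f 59 58 37
f 30 60 57
f 60 29 53
f 57 53 21
f 60 53 57
f 29 55 54
f 55 26 42
f 54 42 25
f 55 42 54
f 26 41 46
f 41 20 43
f 46 43 27
f 41 43 46
f 22 48 34
f 48 28 49
f 34 49 23
f 48 49 34
f 22 34 32
f 34 23 33
f 32 33 21
f 34 33 32
f 22 32 39
f 32 21 38
f 39 38 25
f 32 38 39
f 22 39 44
f 39 25 45
f 44 45 27
f 39 45 44
f 22 44 48
f 44 27 51
f 48 51 28
f 44 51 48
f 23 49 37
f 49 28 50
f 37 50 24
f 49 50 37
f 21 33 57
f 33 23 58
f 57 58 30
f 33 58 57
f 25 38 54
f 38 21 53
f 54 53 29
f 38 53 54
f 27 45 46
f 45 25 42
f 46 42 26
f 45 42 46
f 28 51 47
f 51 27 43
f 47 43 20
f 51 43 47
f 62 64 61
f 65 62 61
f 61 64 63
f 63 65 61
f 62 68 64
f 66 62 65
f 66 68 62
f 64 68 63
f 67 65 63
f 63 68 67
f 67 66 65
f 68 66 67
f 70 69 73
f 70 73 71
f 71 73 74
f 71 74 72
f 73 69 75
f 73 75 74
f 74 75 76
f 74 76 72
f 75 69 77
f 75 77 76
f 76 77 78
f 76 78 72
f 77 69 79
f 77 79 78
f 78 79 80
f 78 80 72
f 79 69 81
f 79 81 80
f 80 81 82
f 80 82 72
f 81 69 83
f 81 83 82
f 82 83 84
f 82 84 72
f 83 69 85
f 83 85 84
f 84 85 86
f 84 86 72
f 85 69 70
f 85 70 86
f 86 70 71
f 86 71 72



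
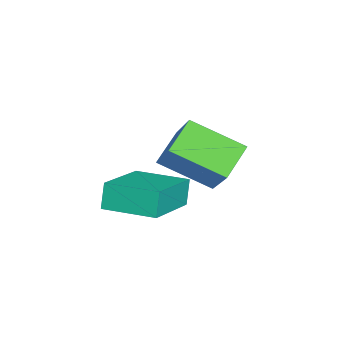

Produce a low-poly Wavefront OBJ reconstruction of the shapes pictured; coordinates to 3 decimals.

v -0.486 0.225 -1.363
v -0.809 0.27 -0.579
v -0.072 1.727 -1.28
v -0.395 1.772 -0.495
v 1.375 -0.332 -0.565
v 1.052 -0.287 0.22
v 1.789 1.17 -0.481
v 1.466 1.215 0.303
v 1.239 2.553 0.38
v 1.028 1.068 1.114
v 0.379 2.972 0.981
v 0.167 1.487 1.714
v 2.333 3.013 1.626
v 2.121 1.528 2.359
v 1.472 3.432 2.226
v 1.261 1.947 2.96
f 2 4 1
f 5 2 1
f 1 4 3
f 3 5 1
f 2 8 4
f 6 2 5
f 6 8 2
f 4 8 3
f 7 5 3
f 3 8 7
f 7 6 5
f 8 6 7
f 10 12 9
f 13 10 9
f 9 12 11
f 11 13 9
f 10 16 12
f 14 10 13
f 14 16 10
f 12 16 11
f 15 13 11
f 11 16 15
f 15 14 13
f 16 14 15



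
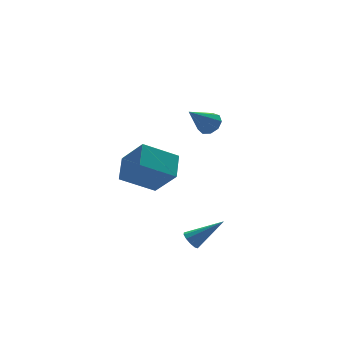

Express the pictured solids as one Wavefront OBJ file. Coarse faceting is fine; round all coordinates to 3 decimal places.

v -2.508 -2.669 -4.109
v -2.137 -2.456 -4.456
v -1.092 -3.251 -2.951
v -2.221 -2.215 -4.231
v -2.415 -2.148 -3.961
v -2.644 -2.279 -3.747
v -2.821 -2.559 -3.671
v -2.879 -2.881 -3.763
v -2.794 -3.122 -3.987
v -2.6 -3.19 -4.258
v -2.371 -3.059 -4.472
v -2.194 -2.779 -4.548
v -0.332 -0.664 2.122
v 0.143 -0.766 2.598
v -1.568 -0.856 3.318
v 0.043 -0.312 2.567
v -0.232 -0.024 2.328
v -0.555 -0.035 1.993
v -0.773 -0.341 1.718
v -0.785 -0.798 1.633
v -0.585 -1.192 1.776
v -0.267 -1.34 2.082
v 0.021 -1.171 2.406
v -3.35 0.614 -0.432
v -2.585 1.714 0.243
v -3.828 1.827 -1.869
v -3.063 2.927 -1.194
v -1.677 0.073 -1.446
v -0.912 1.173 -0.771
v -2.155 1.286 -2.883
v -1.39 2.386 -2.208
f 2 1 4
f 2 4 3
f 4 1 5
f 4 5 3
f 5 1 6
f 5 6 3
f 6 1 7
f 6 7 3
f 7 1 8
f 7 8 3
f 8 1 9
f 8 9 3
f 9 1 10
f 9 10 3
f 10 1 11
f 10 11 3
f 11 1 12
f 11 12 3
f 12 1 2
f 12 2 3
f 14 13 16
f 14 16 15
f 16 13 17
f 16 17 15
f 17 13 18
f 17 18 15
f 18 13 19
f 18 19 15
f 19 13 20
f 19 20 15
f 20 13 21
f 20 21 15
f 21 13 22
f 21 22 15
f 22 13 23
f 22 23 15
f 23 13 14
f 23 14 15
f 25 27 24
f 28 25 24
f 24 27 26
f 26 28 24
f 25 31 27
f 29 25 28
f 29 31 25
f 27 31 26
f 30 28 26
f 26 31 30
f 30 29 28
f 31 29 30



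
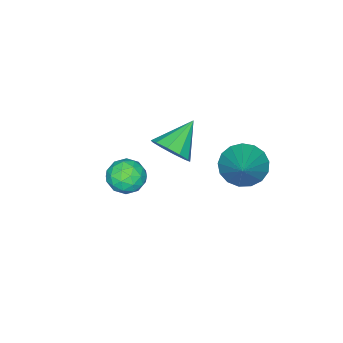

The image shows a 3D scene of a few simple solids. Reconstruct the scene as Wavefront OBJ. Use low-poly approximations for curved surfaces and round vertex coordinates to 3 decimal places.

v 1.741 -2.261 -1.035
v 2.175 -1.929 -1.575
v 2.765 -2.571 -0.405
v 3.199 -2.239 -0.945
v 2.759 -1.808 -0.486
v 2.127 -1.616 -0.876
v 2.813 -2.884 -1.104
v 2.181 -2.692 -1.494
v 2.837 -2.314 -1.618
v 2.804 -1.649 -1.236
v 2.136 -2.851 -0.744
v 2.103 -2.186 -0.362
v 1.868 -2.067 -1.36
v 3.072 -2.433 -0.62
v 2.814 -2.179 -0.35
v 3.068 -1.984 -0.667
v 1.84 -1.884 -0.949
v 2.095 -1.688 -1.267
v 2.438 -1.618 -0.627
v 2.845 -2.812 -0.713
v 3.1 -2.616 -1.031
v 1.872 -2.516 -1.313
v 2.126 -2.321 -1.63
v 2.502 -2.882 -1.353
v 2.512 -2.099 -1.703
v 3.114 -2.281 -1.332
v 2.888 -2.66 -1.426
v 2.516 -2.547 -1.655
v 2.492 -1.708 -1.478
v 3.094 -1.891 -1.108
v 2.836 -1.637 -0.838
v 2.464 -1.524 -1.067
v 2.882 -1.934 -1.503
v 1.846 -2.609 -0.872
v 2.448 -2.792 -0.502
v 2.476 -2.976 -0.913
v 2.104 -2.863 -1.142
v 1.826 -2.219 -0.648
v 2.428 -2.401 -0.277
v 2.424 -1.953 -0.325
v 2.052 -1.84 -0.554
v 2.058 -2.566 -0.477
v -1.217 -3.208 -2.893
v -0.767 -3.511 -2.226
v -2.523 -3.152 -1.987
v -0.738 -2.98 -2.217
v -0.892 -2.537 -2.466
v -1.17 -2.35 -2.878
v -1.466 -2.49 -3.296
v -1.668 -2.905 -3.56
v -1.697 -3.436 -3.57
v -1.543 -3.88 -3.321
v -1.265 -4.067 -2.908
v -0.968 -3.926 -2.49
v -2.054 -0.501 -2.766
v -1.378 -1.066 -3.095
v -0.686 0.421 -1.534
v -1.367 -0.711 -3.372
v -1.513 -0.309 -3.511
v -1.784 0.049 -3.479
v -2.116 0.281 -3.284
v -2.434 0.334 -2.97
v -2.665 0.195 -2.61
v -2.756 -0.103 -2.285
v -2.687 -0.492 -2.071
v -2.472 -0.884 -2.016
v -2.162 -1.188 -2.133
v -1.826 -1.335 -2.395
v -1.544 -1.29 -2.742
f 1 38 17
f 38 12 41
f 17 41 6
f 38 41 17
f 1 17 13
f 17 6 18
f 13 18 2
f 17 18 13
f 1 13 22
f 13 2 23
f 22 23 8
f 13 23 22
f 1 22 34
f 22 8 37
f 34 37 11
f 22 37 34
f 1 34 38
f 34 11 42
f 38 42 12
f 34 42 38
f 2 18 29
f 18 6 32
f 29 32 10
f 18 32 29
f 6 41 19
f 41 12 40
f 19 40 5
f 41 40 19
f 12 42 39
f 42 11 35
f 39 35 3
f 42 35 39
f 11 37 36
f 37 8 24
f 36 24 7
f 37 24 36
f 8 23 28
f 23 2 25
f 28 25 9
f 23 25 28
f 4 30 16
f 30 10 31
f 16 31 5
f 30 31 16
f 4 16 14
f 16 5 15
f 14 15 3
f 16 15 14
f 4 14 21
f 14 3 20
f 21 20 7
f 14 20 21
f 4 21 26
f 21 7 27
f 26 27 9
f 21 27 26
f 4 26 30
f 26 9 33
f 30 33 10
f 26 33 30
f 5 31 19
f 31 10 32
f 19 32 6
f 31 32 19
f 3 15 39
f 15 5 40
f 39 40 12
f 15 40 39
f 7 20 36
f 20 3 35
f 36 35 11
f 20 35 36
f 9 27 28
f 27 7 24
f 28 24 8
f 27 24 28
f 10 33 29
f 33 9 25
f 29 25 2
f 33 25 29
f 44 43 46
f 44 46 45
f 46 43 47
f 46 47 45
f 47 43 48
f 47 48 45
f 48 43 49
f 48 49 45
f 49 43 50
f 49 50 45
f 50 43 51
f 50 51 45
f 51 43 52
f 51 52 45
f 52 43 53
f 52 53 45
f 53 43 54
f 53 54 45
f 54 43 44
f 54 44 45
f 56 55 58
f 56 58 57
f 58 55 59
f 58 59 57
f 59 55 60
f 59 60 57
f 60 55 61
f 60 61 57
f 61 55 62
f 61 62 57
f 62 55 63
f 62 63 57
f 63 55 64
f 63 64 57
f 64 55 65
f 64 65 57
f 65 55 66
f 65 66 57
f 66 55 67
f 66 67 57
f 67 55 68
f 67 68 57
f 68 55 69
f 68 69 57
f 69 55 56
f 69 56 57



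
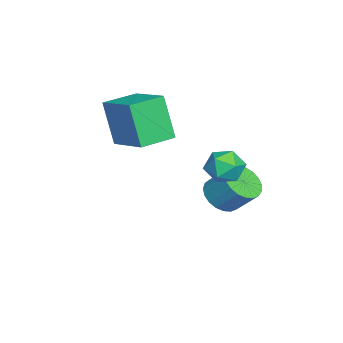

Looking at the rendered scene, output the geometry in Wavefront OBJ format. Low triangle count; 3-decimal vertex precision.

v -3.517 2.995 -4.506
v -2.94 3.436 -5.071
v -2.566 4.345 -3.979
v -3.143 3.905 -3.414
v -3.265 3.631 -5.122
v -2.891 4.54 -4.029
v -3.634 3.716 -5.066
v -3.26 4.625 -3.974
v -3.983 3.676 -4.914
v -3.608 4.586 -3.821
v -4.251 3.519 -4.691
v -3.876 4.428 -3.598
v -4.392 3.271 -4.436
v -4.018 4.181 -3.344
v -4.382 2.975 -4.193
v -4.008 3.885 -3.101
v -4.223 2.683 -4.005
v -3.848 3.593 -2.912
v -3.941 2.445 -3.903
v -3.567 3.355 -2.81
v -3.586 2.302 -3.905
v -3.212 3.212 -2.813
v -3.22 2.279 -4.012
v -2.845 3.188 -2.919
v -2.904 2.379 -4.204
v -2.53 3.289 -3.111
v -2.695 2.587 -4.448
v -2.321 3.496 -3.355
v -2.628 2.864 -4.702
v -2.253 3.774 -3.61
v -2.715 3.165 -4.923
v -2.34 4.074 -3.83
v 0.205 4.326 -0.425
v 0.946 4.007 -0.122
v -0.166 3.053 -0.858
v 0.575 2.734 -0.555
v -0.029 3.016 -0.008
v 0.2 3.803 0.26
v 0.58 3.257 -1.24
v 0.809 4.044 -0.972
v 1.178 3.346 -0.625
v 0.801 3.197 0.136
v -0.021 3.863 -1.116
v -0.398 3.714 -0.355
v -4.803 -0.178 -1.938
v -5.328 -0.721 0.097
v -3.327 1.154 -1.201
v -3.853 0.611 0.833
v -3.707 -1.371 -1.973
v -4.233 -1.914 0.061
v -2.232 -0.039 -1.237
v -2.757 -0.582 0.798
f 2 1 5
f 2 5 3
f 3 5 6
f 3 6 4
f 5 1 7
f 5 7 6
f 6 7 8
f 6 8 4
f 7 1 9
f 7 9 8
f 8 9 10
f 8 10 4
f 9 1 11
f 9 11 10
f 10 11 12
f 10 12 4
f 11 1 13
f 11 13 12
f 12 13 14
f 12 14 4
f 13 1 15
f 13 15 14
f 14 15 16
f 14 16 4
f 15 1 17
f 15 17 16
f 16 17 18
f 16 18 4
f 17 1 19
f 17 19 18
f 18 19 20
f 18 20 4
f 19 1 21
f 19 21 20
f 20 21 22
f 20 22 4
f 21 1 23
f 21 23 22
f 22 23 24
f 22 24 4
f 23 1 25
f 23 25 24
f 24 25 26
f 24 26 4
f 25 1 27
f 25 27 26
f 26 27 28
f 26 28 4
f 27 1 29
f 27 29 28
f 28 29 30
f 28 30 4
f 29 1 31
f 29 31 30
f 30 31 32
f 30 32 4
f 31 1 2
f 31 2 32
f 32 2 3
f 32 3 4
f 33 44 38
f 33 38 34
f 33 34 40
f 33 40 43
f 33 43 44
f 34 38 42
f 38 44 37
f 44 43 35
f 43 40 39
f 40 34 41
f 36 42 37
f 36 37 35
f 36 35 39
f 36 39 41
f 36 41 42
f 37 42 38
f 35 37 44
f 39 35 43
f 41 39 40
f 42 41 34
f 46 48 45
f 49 46 45
f 45 48 47
f 47 49 45
f 46 52 48
f 50 46 49
f 50 52 46
f 48 52 47
f 51 49 47
f 47 52 51
f 51 50 49
f 52 50 51



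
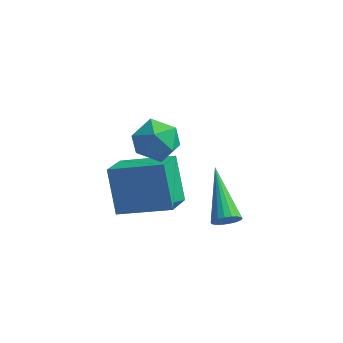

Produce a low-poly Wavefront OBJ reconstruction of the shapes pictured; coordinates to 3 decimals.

v -3.043 2.342 0.214
v -2.291 2.227 0.597
v -3.669 1.673 1.243
v -2.917 1.558 1.626
v -3.254 2.338 1.576
v -2.867 2.752 0.94
v -3.093 1.148 0.9
v -2.706 1.562 0.264
v -2.322 1.489 1.021
v -2.421 2.225 1.438
v -3.539 1.675 0.402
v -3.638 2.411 0.819
v -4.073 2.575 -3.497
v -4.163 1.44 -2.828
v -4.599 3.426 -2.123
v -4.689 2.292 -1.454
v -2.271 2.768 -2.926
v -2.361 1.634 -2.257
v -2.797 3.62 -1.552
v -2.887 2.485 -0.883
v -0.798 2.333 -3.167
v -0.583 2.63 -3.522
v -1.602 4.007 -2.253
v -0.786 2.581 -3.612
v -0.991 2.484 -3.614
v -1.157 2.357 -3.527
v -1.253 2.225 -3.369
v -1.258 2.114 -3.171
v -1.172 2.047 -2.972
v -1.012 2.036 -2.812
v -0.809 2.084 -2.721
v -0.604 2.182 -2.719
v -0.438 2.309 -2.806
v -0.342 2.441 -2.964
v -0.337 2.552 -3.162
v -0.423 2.619 -3.361
f 1 12 6
f 1 6 2
f 1 2 8
f 1 8 11
f 1 11 12
f 2 6 10
f 6 12 5
f 12 11 3
f 11 8 7
f 8 2 9
f 4 10 5
f 4 5 3
f 4 3 7
f 4 7 9
f 4 9 10
f 5 10 6
f 3 5 12
f 7 3 11
f 9 7 8
f 10 9 2
f 14 16 13
f 17 14 13
f 13 16 15
f 15 17 13
f 14 20 16
f 18 14 17
f 18 20 14
f 16 20 15
f 19 17 15
f 15 20 19
f 19 18 17
f 20 18 19
f 22 21 24
f 22 24 23
f 24 21 25
f 24 25 23
f 25 21 26
f 25 26 23
f 26 21 27
f 26 27 23
f 27 21 28
f 27 28 23
f 28 21 29
f 28 29 23
f 29 21 30
f 29 30 23
f 30 21 31
f 30 31 23
f 31 21 32
f 31 32 23
f 32 21 33
f 32 33 23
f 33 21 34
f 33 34 23
f 34 21 35
f 34 35 23
f 35 21 36
f 35 36 23
f 36 21 22
f 36 22 23



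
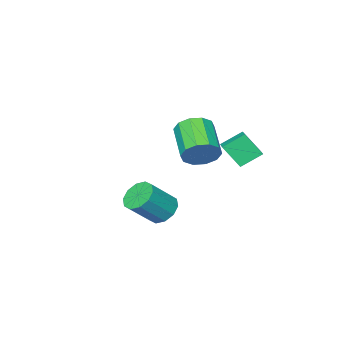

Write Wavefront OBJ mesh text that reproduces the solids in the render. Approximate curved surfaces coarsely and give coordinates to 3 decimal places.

v -2.744 -1.102 1.533
v -2.316 -1.829 2.612
v -3.666 -0.658 2.198
v -3.238 -1.385 3.277
v -2.122 -0.275 1.843
v -1.694 -1.002 2.922
v -3.044 0.169 2.508
v -2.616 -0.558 3.587
v -2.369 -3.16 1.46
v -1.914 -2.949 2.266
v -2.795 -4.489 3.167
v -3.251 -4.7 2.36
v -2.424 -2.658 2.264
v -3.305 -4.198 3.165
v -2.913 -2.559 1.955
v -3.794 -4.099 2.856
v -3.195 -2.689 1.457
v -4.076 -4.229 2.358
v -3.161 -3 0.959
v -4.042 -4.54 1.86
v -2.825 -3.371 0.653
v -3.706 -4.911 1.554
v -2.315 -3.662 0.655
v -3.196 -5.202 1.556
v -1.826 -3.761 0.964
v -2.707 -5.301 1.865
v -1.544 -3.631 1.462
v -2.425 -5.171 2.363
v -1.578 -3.32 1.96
v -2.459 -4.86 2.861
v 1.507 -1.161 0.047
v 2.03 -1.45 -0.544
v 3.216 -1.687 0.622
v 2.693 -1.399 1.213
v 2.097 -0.936 -0.507
v 3.283 -1.174 0.659
v 1.938 -0.509 -0.259
v 3.124 -0.746 0.907
v 1.615 -0.33 0.106
v 2.801 -0.568 1.272
v 1.251 -0.47 0.449
v 2.437 -0.707 1.615
v 0.984 -0.873 0.638
v 2.17 -1.11 1.804
v 0.917 -1.386 0.601
v 2.103 -1.624 1.767
v 1.076 -1.814 0.353
v 2.262 -2.051 1.519
v 1.399 -1.992 -0.012
v 2.585 -2.23 1.154
v 1.763 -1.853 -0.355
v 2.949 -2.09 0.811
f 2 4 1
f 5 2 1
f 1 4 3
f 3 5 1
f 2 8 4
f 6 2 5
f 6 8 2
f 4 8 3
f 7 5 3
f 3 8 7
f 7 6 5
f 8 6 7
f 10 9 13
f 10 13 11
f 11 13 14
f 11 14 12
f 13 9 15
f 13 15 14
f 14 15 16
f 14 16 12
f 15 9 17
f 15 17 16
f 16 17 18
f 16 18 12
f 17 9 19
f 17 19 18
f 18 19 20
f 18 20 12
f 19 9 21
f 19 21 20
f 20 21 22
f 20 22 12
f 21 9 23
f 21 23 22
f 22 23 24
f 22 24 12
f 23 9 25
f 23 25 24
f 24 25 26
f 24 26 12
f 25 9 27
f 25 27 26
f 26 27 28
f 26 28 12
f 27 9 29
f 27 29 28
f 28 29 30
f 28 30 12
f 29 9 10
f 29 10 30
f 30 10 11
f 30 11 12
f 32 31 35
f 32 35 33
f 33 35 36
f 33 36 34
f 35 31 37
f 35 37 36
f 36 37 38
f 36 38 34
f 37 31 39
f 37 39 38
f 38 39 40
f 38 40 34
f 39 31 41
f 39 41 40
f 40 41 42
f 40 42 34
f 41 31 43
f 41 43 42
f 42 43 44
f 42 44 34
f 43 31 45
f 43 45 44
f 44 45 46
f 44 46 34
f 45 31 47
f 45 47 46
f 46 47 48
f 46 48 34
f 47 31 49
f 47 49 48
f 48 49 50
f 48 50 34
f 49 31 51
f 49 51 50
f 50 51 52
f 50 52 34
f 51 31 32
f 51 32 52
f 52 32 33
f 52 33 34



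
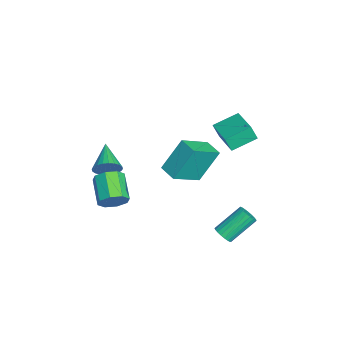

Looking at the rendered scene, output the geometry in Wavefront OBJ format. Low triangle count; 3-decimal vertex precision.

v 4.111 2.957 -2.557
v 4.54 2.809 -2.165
v 3.958 4.174 -1.011
v 3.529 4.323 -1.403
v 4.656 2.978 -2.307
v 4.074 4.343 -1.153
v 4.677 3.144 -2.492
v 4.096 4.509 -1.338
v 4.601 3.278 -2.689
v 4.019 4.643 -1.535
v 4.44 3.356 -2.862
v 3.858 4.721 -1.708
v 4.222 3.365 -2.983
v 3.64 4.73 -1.829
v 3.985 3.304 -3.03
v 3.403 4.669 -1.876
v 3.769 3.183 -2.996
v 3.187 4.548 -1.842
v 3.613 3.023 -2.885
v 3.031 4.388 -1.731
v 3.543 2.851 -2.718
v 2.961 4.216 -1.564
v 3.571 2.698 -2.523
v 2.989 4.064 -1.369
v 3.692 2.59 -2.334
v 3.11 3.955 -1.18
v 3.886 2.545 -2.183
v 3.304 3.911 -1.029
v 4.119 2.572 -2.097
v 3.537 3.937 -0.943
v 4.35 2.665 -2.091
v 3.768 4.03 -0.937
v 3.013 1.182 2.04
v 2.572 2.246 3.795
v 3.915 1.729 1.935
v 3.474 2.793 3.69
v 3.986 -0.213 3.13
v 3.545 0.851 4.885
v 4.888 0.334 3.025
v 4.447 1.398 4.78
v -0.172 -2.838 -0.553
v 0.101 -2.452 0.129
v -1.848 -2.862 0.133
v 0.021 -2.2 -0.058
v -0.089 -2.046 -0.321
v -0.211 -2.012 -0.619
v -0.328 -2.104 -0.907
v -0.42 -2.307 -1.141
v -0.475 -2.592 -1.285
v -0.484 -2.914 -1.318
v -0.446 -3.225 -1.234
v -0.366 -3.476 -1.047
v -0.256 -3.631 -0.784
v -0.134 -3.665 -0.486
v -0.017 -3.573 -0.199
v 0.076 -3.369 0.035
v 0.131 -3.084 0.18
v 0.14 -2.762 0.213
v -0.907 3.193 1.212
v -0.972 2.832 2.121
v -1.386 4.604 1.739
v -1.451 4.242 2.648
v 0.871 3.678 1.532
v 0.806 3.316 2.441
v 0.392 5.088 2.059
v 0.327 4.727 2.968
v 4.474 -2.667 0.944
v 4.735 -2.22 1.606
v 3.247 -2.406 2.318
v 2.986 -2.853 1.656
v 4.47 -1.852 1.149
v 2.982 -2.038 1.861
v 4.208 -1.962 0.572
v 2.72 -2.148 1.284
v 4.102 -2.485 0.213
v 2.614 -2.671 0.925
v 4.213 -3.114 0.282
v 2.725 -3.3 0.994
v 4.478 -3.482 0.739
v 2.99 -3.668 1.451
v 4.74 -3.372 1.316
v 3.252 -3.558 2.028
v 4.846 -2.849 1.675
v 3.358 -3.035 2.387
f 2 1 5
f 2 5 3
f 3 5 6
f 3 6 4
f 5 1 7
f 5 7 6
f 6 7 8
f 6 8 4
f 7 1 9
f 7 9 8
f 8 9 10
f 8 10 4
f 9 1 11
f 9 11 10
f 10 11 12
f 10 12 4
f 11 1 13
f 11 13 12
f 12 13 14
f 12 14 4
f 13 1 15
f 13 15 14
f 14 15 16
f 14 16 4
f 15 1 17
f 15 17 16
f 16 17 18
f 16 18 4
f 17 1 19
f 17 19 18
f 18 19 20
f 18 20 4
f 19 1 21
f 19 21 20
f 20 21 22
f 20 22 4
f 21 1 23
f 21 23 22
f 22 23 24
f 22 24 4
f 23 1 25
f 23 25 24
f 24 25 26
f 24 26 4
f 25 1 27
f 25 27 26
f 26 27 28
f 26 28 4
f 27 1 29
f 27 29 28
f 28 29 30
f 28 30 4
f 29 1 31
f 29 31 30
f 30 31 32
f 30 32 4
f 31 1 2
f 31 2 32
f 32 2 3
f 32 3 4
f 34 36 33
f 37 34 33
f 33 36 35
f 35 37 33
f 34 40 36
f 38 34 37
f 38 40 34
f 36 40 35
f 39 37 35
f 35 40 39
f 39 38 37
f 40 38 39
f 42 41 44
f 42 44 43
f 44 41 45
f 44 45 43
f 45 41 46
f 45 46 43
f 46 41 47
f 46 47 43
f 47 41 48
f 47 48 43
f 48 41 49
f 48 49 43
f 49 41 50
f 49 50 43
f 50 41 51
f 50 51 43
f 51 41 52
f 51 52 43
f 52 41 53
f 52 53 43
f 53 41 54
f 53 54 43
f 54 41 55
f 54 55 43
f 55 41 56
f 55 56 43
f 56 41 57
f 56 57 43
f 57 41 58
f 57 58 43
f 58 41 42
f 58 42 43
f 60 62 59
f 63 60 59
f 59 62 61
f 61 63 59
f 60 66 62
f 64 60 63
f 64 66 60
f 62 66 61
f 65 63 61
f 61 66 65
f 65 64 63
f 66 64 65
f 68 67 71
f 68 71 69
f 69 71 72
f 69 72 70
f 71 67 73
f 71 73 72
f 72 73 74
f 72 74 70
f 73 67 75
f 73 75 74
f 74 75 76
f 74 76 70
f 75 67 77
f 75 77 76
f 76 77 78
f 76 78 70
f 77 67 79
f 77 79 78
f 78 79 80
f 78 80 70
f 79 67 81
f 79 81 80
f 80 81 82
f 80 82 70
f 81 67 83
f 81 83 82
f 82 83 84
f 82 84 70
f 83 67 68
f 83 68 84
f 84 68 69
f 84 69 70



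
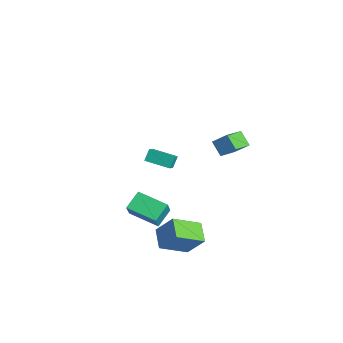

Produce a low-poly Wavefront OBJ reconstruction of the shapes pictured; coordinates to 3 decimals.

v 2.885 -1.21 -3.599
v 3.654 -0.482 -2.296
v 2.781 0.497 -4.493
v 3.551 1.226 -3.189
v 4.109 -1.446 -4.191
v 4.879 -0.717 -2.887
v 4.006 0.262 -5.084
v 4.775 0.99 -3.781
v 2.834 2.107 2.905
v 3.412 2.749 3.679
v 2.124 3.213 2.518
v 2.702 3.855 3.292
v 3.578 2.325 2.168
v 4.156 2.967 2.942
v 2.868 3.431 1.781
v 3.446 4.073 2.555
v -4.607 1.234 -2.309
v -4.05 0.84 -1.892
v -3.555 2.436 -2.58
v -2.998 2.042 -2.163
v -4.342 0.838 -3.037
v -3.785 0.444 -2.62
v -3.29 2.04 -3.308
v -2.733 1.646 -2.891
v -0.33 -1.684 -4.351
v -0.921 -0.761 -3.614
v 1.075 -0.414 -4.815
v 0.484 0.509 -4.078
v 0.396 -2.089 -3.262
v -0.195 -1.166 -2.525
v 1.801 -0.819 -3.726
v 1.21 0.104 -2.989
f 2 4 1
f 5 2 1
f 1 4 3
f 3 5 1
f 2 8 4
f 6 2 5
f 6 8 2
f 4 8 3
f 7 5 3
f 3 8 7
f 7 6 5
f 8 6 7
f 10 12 9
f 13 10 9
f 9 12 11
f 11 13 9
f 10 16 12
f 14 10 13
f 14 16 10
f 12 16 11
f 15 13 11
f 11 16 15
f 15 14 13
f 16 14 15
f 18 20 17
f 21 18 17
f 17 20 19
f 19 21 17
f 18 24 20
f 22 18 21
f 22 24 18
f 20 24 19
f 23 21 19
f 19 24 23
f 23 22 21
f 24 22 23
f 26 28 25
f 29 26 25
f 25 28 27
f 27 29 25
f 26 32 28
f 30 26 29
f 30 32 26
f 28 32 27
f 31 29 27
f 27 32 31
f 31 30 29
f 32 30 31



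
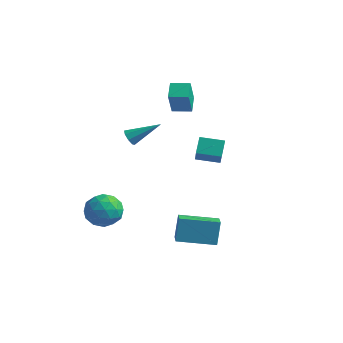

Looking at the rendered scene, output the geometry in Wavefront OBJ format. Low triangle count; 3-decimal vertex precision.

v -2.664 -2.946 -2.843
v -1.976 -2.505 -2.055
v -1.204 -3.435 -3.845
v -0.516 -2.994 -3.057
v -1.114 -3.932 -2.828
v -2.016 -3.629 -2.209
v -1.164 -2.311 -3.691
v -2.066 -2.008 -3.072
v -1.048 -2.113 -2.579
v -1.017 -3.115 -2.046
v -2.163 -2.825 -3.854
v -2.132 -3.827 -3.321
v -2.448 -2.682 -2.361
v -0.732 -3.258 -3.539
v -1.084 -3.809 -3.405
v -0.679 -3.55 -2.941
v -2.472 -3.343 -2.451
v -2.067 -3.084 -1.988
v -1.561 -3.923 -2.443
v -1.113 -2.856 -3.912
v -0.708 -2.597 -3.449
v -2.501 -2.39 -2.959
v -2.096 -2.131 -2.495
v -1.619 -2.017 -3.457
v -1.498 -2.193 -2.206
v -0.64 -2.48 -2.795
v -1.021 -2.078 -3.168
v -1.551 -1.901 -2.804
v -1.48 -2.782 -1.892
v -0.622 -3.069 -2.482
v -0.974 -3.62 -2.347
v -1.504 -3.443 -1.983
v -0.935 -2.551 -2.201
v -2.558 -2.871 -3.418
v -1.7 -3.158 -4.008
v -1.676 -2.497 -3.917
v -2.206 -2.32 -3.553
v -2.54 -3.46 -3.105
v -1.682 -3.747 -3.694
v -1.629 -4.039 -3.096
v -2.159 -3.862 -2.732
v -2.245 -3.389 -3.699
v 2.534 -0.448 1.219
v 3.248 -1.379 2.366
v 2.248 0.266 1.977
v 2.961 -0.664 3.124
v 3.679 0.204 1.036
v 4.392 -0.726 2.183
v 3.392 0.919 1.794
v 4.106 -0.012 2.941
v 2.068 -1.612 -4.342
v 1.921 -1.089 -2.944
v 3.811 -0.351 -4.631
v 3.663 0.172 -3.233
v 2.757 -2.472 -3.947
v 2.609 -1.949 -2.549
v 4.499 -1.211 -4.236
v 4.352 -0.688 -2.838
v -1.35 2.824 2.131
v -1.053 2.085 3.656
v -1.862 3.708 2.659
v -1.565 2.969 4.184
v -0.375 3.351 2.196
v -0.078 2.612 3.721
v -0.887 4.235 2.724
v -0.59 3.496 4.249
v -1.131 -1.257 1.987
v -0.722 -1.548 1.762
v 0.151 -0.203 2.953
v -0.826 -1.211 1.532
v -1.109 -0.901 1.569
v -1.405 -0.8 1.851
v -1.54 -0.966 2.213
v -1.436 -1.303 2.443
v -1.153 -1.613 2.406
v -0.858 -1.714 2.124
f 1 38 17
f 38 12 41
f 17 41 6
f 38 41 17
f 1 17 13
f 17 6 18
f 13 18 2
f 17 18 13
f 1 13 22
f 13 2 23
f 22 23 8
f 13 23 22
f 1 22 34
f 22 8 37
f 34 37 11
f 22 37 34
f 1 34 38
f 34 11 42
f 38 42 12
f 34 42 38
f 2 18 29
f 18 6 32
f 29 32 10
f 18 32 29
f 6 41 19
f 41 12 40
f 19 40 5
f 41 40 19
f 12 42 39
f 42 11 35
f 39 35 3
f 42 35 39
f 11 37 36
f 37 8 24
f 36 24 7
f 37 24 36
f 8 23 28
f 23 2 25
f 28 25 9
f 23 25 28
f 4 30 16
f 30 10 31
f 16 31 5
f 30 31 16
f 4 16 14
f 16 5 15
f 14 15 3
f 16 15 14
f 4 14 21
f 14 3 20
f 21 20 7
f 14 20 21
f 4 21 26
f 21 7 27
f 26 27 9
f 21 27 26
f 4 26 30
f 26 9 33
f 30 33 10
f 26 33 30
f 5 31 19
f 31 10 32
f 19 32 6
f 31 32 19
f 3 15 39
f 15 5 40
f 39 40 12
f 15 40 39
f 7 20 36
f 20 3 35
f 36 35 11
f 20 35 36
f 9 27 28
f 27 7 24
f 28 24 8
f 27 24 28
f 10 33 29
f 33 9 25
f 29 25 2
f 33 25 29
f 44 46 43
f 47 44 43
f 43 46 45
f 45 47 43
f 44 50 46
f 48 44 47
f 48 50 44
f 46 50 45
f 49 47 45
f 45 50 49
f 49 48 47
f 50 48 49
f 52 54 51
f 55 52 51
f 51 54 53
f 53 55 51
f 52 58 54
f 56 52 55
f 56 58 52
f 54 58 53
f 57 55 53
f 53 58 57
f 57 56 55
f 58 56 57
f 60 62 59
f 63 60 59
f 59 62 61
f 61 63 59
f 60 66 62
f 64 60 63
f 64 66 60
f 62 66 61
f 65 63 61
f 61 66 65
f 65 64 63
f 66 64 65
f 68 67 70
f 68 70 69
f 70 67 71
f 70 71 69
f 71 67 72
f 71 72 69
f 72 67 73
f 72 73 69
f 73 67 74
f 73 74 69
f 74 67 75
f 74 75 69
f 75 67 76
f 75 76 69
f 76 67 68
f 76 68 69



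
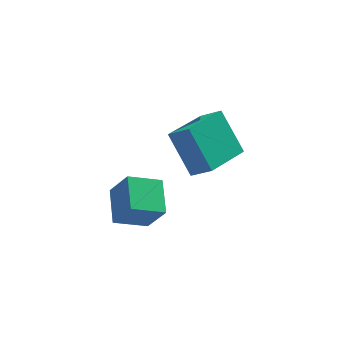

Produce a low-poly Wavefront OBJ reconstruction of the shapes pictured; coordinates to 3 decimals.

v -0.859 0.082 -4.349
v -1.357 1.232 -3.056
v 0.551 1.156 -4.762
v 0.054 2.306 -3.469
v -0.274 -0.426 -3.671
v -0.771 0.724 -2.378
v 1.137 0.648 -4.084
v 0.639 1.798 -2.791
v -3.005 -2.786 -3.414
v -4.132 -2.781 -2.898
v -2.826 -1.566 -3.034
v -3.953 -1.561 -2.518
v -2.507 -3.199 -2.322
v -3.634 -3.194 -1.806
v -2.328 -1.979 -1.942
v -3.455 -1.974 -1.426
f 2 4 1
f 5 2 1
f 1 4 3
f 3 5 1
f 2 8 4
f 6 2 5
f 6 8 2
f 4 8 3
f 7 5 3
f 3 8 7
f 7 6 5
f 8 6 7
f 10 12 9
f 13 10 9
f 9 12 11
f 11 13 9
f 10 16 12
f 14 10 13
f 14 16 10
f 12 16 11
f 15 13 11
f 11 16 15
f 15 14 13
f 16 14 15



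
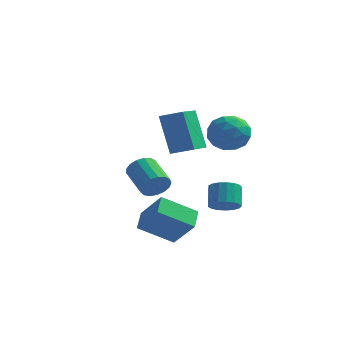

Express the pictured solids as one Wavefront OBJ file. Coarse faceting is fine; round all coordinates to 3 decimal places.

v 0.757 -0.643 2.152
v 0.028 -0.192 4.178
v 0.591 1.21 1.68
v -0.139 1.661 3.706
v 1.819 -0.461 2.494
v 1.089 -0.01 4.52
v 1.652 1.392 2.022
v 0.923 1.843 4.048
v 1.465 2.78 2.564
v 2.275 2.869 1.85
v 2.465 1.751 3.57
v 3.275 1.84 2.856
v 2.977 2.698 3.446
v 2.359 3.334 2.824
v 2.381 1.286 2.596
v 1.763 1.922 1.974
v 2.841 1.945 1.869
v 3.209 2.818 2.395
v 1.531 1.802 3.025
v 1.899 2.675 3.551
v 1.782 2.915 2.119
v 2.958 1.705 3.301
v 2.783 2.21 3.648
v 3.259 2.262 3.229
v 1.832 3.188 2.691
v 2.307 3.24 2.272
v 2.72 3.14 3.21
v 2.433 1.38 3.148
v 2.908 1.432 2.729
v 1.481 2.358 2.191
v 1.957 2.41 1.772
v 2.02 1.48 2.21
v 2.591 2.424 1.71
v 3.178 1.819 2.302
v 2.653 1.494 2.149
v 2.29 1.868 1.783
v 2.807 2.937 2.019
v 3.395 2.332 2.611
v 3.22 2.836 2.958
v 2.857 3.21 2.592
v 3.14 2.394 2.031
v 1.345 2.288 2.809
v 1.933 1.683 3.401
v 1.883 1.41 2.828
v 1.52 1.784 2.462
v 1.562 2.801 3.118
v 2.149 2.196 3.71
v 2.45 2.752 3.637
v 2.087 3.126 3.271
v 1.6 2.226 3.389
v 1.157 -1.154 -3.014
v -0.24 -2.008 -2.03
v 0.913 -0.165 -2.502
v -0.483 -1.019 -1.518
v 2.303 -1.541 -1.722
v 0.907 -2.395 -0.738
v 2.06 -0.552 -1.21
v 0.663 -1.406 -0.226
v -0.989 1.768 -0.915
v -0.435 2.113 -0.488
v -1.597 3.098 0.222
v -2.151 2.752 -0.205
v -0.45 2.319 -0.799
v -1.612 3.304 -0.089
v -0.589 2.399 -1.136
v -1.75 3.384 -0.427
v -0.819 2.334 -1.423
v -1.98 3.319 -0.713
v -1.088 2.14 -1.593
v -2.25 3.124 -0.884
v -1.335 1.86 -1.608
v -2.496 2.844 -0.899
v -1.502 1.558 -1.464
v -2.664 2.543 -0.755
v -1.552 1.305 -1.194
v -2.713 2.29 -0.485
v -1.473 1.158 -0.86
v -2.634 2.143 -0.151
v -1.283 1.15 -0.539
v -2.445 2.135 0.17
v -1.026 1.284 -0.304
v -2.187 2.269 0.406
v -0.76 1.529 -0.208
v -1.922 2.514 0.501
v -0.547 1.828 -0.275
v -1.709 2.813 0.435
v 1.892 3.049 -2.182
v 2.638 3.049 -1.953
v 2.353 3.792 -1.029
v 1.608 3.791 -1.258
v 2.617 3.337 -2.191
v 2.332 4.08 -1.266
v 2.43 3.558 -2.426
v 2.145 4.301 -1.501
v 2.12 3.663 -2.606
v 1.835 4.406 -1.681
v 1.758 3.627 -2.688
v 1.473 4.37 -1.763
v 1.426 3.458 -2.655
v 1.142 4.201 -1.73
v 1.202 3.196 -2.513
v 0.917 3.939 -1.589
v 1.135 2.9 -2.296
v 0.85 3.643 -1.371
v 1.242 2.638 -2.053
v 0.957 3.381 -1.128
v 1.498 2.47 -1.839
v 1.213 3.213 -0.914
v 1.844 2.434 -1.704
v 1.56 3.177 -0.779
v 2.202 2.54 -1.679
v 1.917 3.283 -0.754
v 2.488 2.762 -1.769
v 2.203 3.505 -0.844
f 2 4 1
f 5 2 1
f 1 4 3
f 3 5 1
f 2 8 4
f 6 2 5
f 6 8 2
f 4 8 3
f 7 5 3
f 3 8 7
f 7 6 5
f 8 6 7
f 9 46 25
f 46 20 49
f 25 49 14
f 46 49 25
f 9 25 21
f 25 14 26
f 21 26 10
f 25 26 21
f 9 21 30
f 21 10 31
f 30 31 16
f 21 31 30
f 9 30 42
f 30 16 45
f 42 45 19
f 30 45 42
f 9 42 46
f 42 19 50
f 46 50 20
f 42 50 46
f 10 26 37
f 26 14 40
f 37 40 18
f 26 40 37
f 14 49 27
f 49 20 48
f 27 48 13
f 49 48 27
f 20 50 47
f 50 19 43
f 47 43 11
f 50 43 47
f 19 45 44
f 45 16 32
f 44 32 15
f 45 32 44
f 16 31 36
f 31 10 33
f 36 33 17
f 31 33 36
f 12 38 24
f 38 18 39
f 24 39 13
f 38 39 24
f 12 24 22
f 24 13 23
f 22 23 11
f 24 23 22
f 12 22 29
f 22 11 28
f 29 28 15
f 22 28 29
f 12 29 34
f 29 15 35
f 34 35 17
f 29 35 34
f 12 34 38
f 34 17 41
f 38 41 18
f 34 41 38
f 13 39 27
f 39 18 40
f 27 40 14
f 39 40 27
f 11 23 47
f 23 13 48
f 47 48 20
f 23 48 47
f 15 28 44
f 28 11 43
f 44 43 19
f 28 43 44
f 17 35 36
f 35 15 32
f 36 32 16
f 35 32 36
f 18 41 37
f 41 17 33
f 37 33 10
f 41 33 37
f 52 54 51
f 55 52 51
f 51 54 53
f 53 55 51
f 52 58 54
f 56 52 55
f 56 58 52
f 54 58 53
f 57 55 53
f 53 58 57
f 57 56 55
f 58 56 57
f 60 59 63
f 60 63 61
f 61 63 64
f 61 64 62
f 63 59 65
f 63 65 64
f 64 65 66
f 64 66 62
f 65 59 67
f 65 67 66
f 66 67 68
f 66 68 62
f 67 59 69
f 67 69 68
f 68 69 70
f 68 70 62
f 69 59 71
f 69 71 70
f 70 71 72
f 70 72 62
f 71 59 73
f 71 73 72
f 72 73 74
f 72 74 62
f 73 59 75
f 73 75 74
f 74 75 76
f 74 76 62
f 75 59 77
f 75 77 76
f 76 77 78
f 76 78 62
f 77 59 79
f 77 79 78
f 78 79 80
f 78 80 62
f 79 59 81
f 79 81 80
f 80 81 82
f 80 82 62
f 81 59 83
f 81 83 82
f 82 83 84
f 82 84 62
f 83 59 85
f 83 85 84
f 84 85 86
f 84 86 62
f 85 59 60
f 85 60 86
f 86 60 61
f 86 61 62
f 88 87 91
f 88 91 89
f 89 91 92
f 89 92 90
f 91 87 93
f 91 93 92
f 92 93 94
f 92 94 90
f 93 87 95
f 93 95 94
f 94 95 96
f 94 96 90
f 95 87 97
f 95 97 96
f 96 97 98
f 96 98 90
f 97 87 99
f 97 99 98
f 98 99 100
f 98 100 90
f 99 87 101
f 99 101 100
f 100 101 102
f 100 102 90
f 101 87 103
f 101 103 102
f 102 103 104
f 102 104 90
f 103 87 105
f 103 105 104
f 104 105 106
f 104 106 90
f 105 87 107
f 105 107 106
f 106 107 108
f 106 108 90
f 107 87 109
f 107 109 108
f 108 109 110
f 108 110 90
f 109 87 111
f 109 111 110
f 110 111 112
f 110 112 90
f 111 87 113
f 111 113 112
f 112 113 114
f 112 114 90
f 113 87 88
f 113 88 114
f 114 88 89
f 114 89 90

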